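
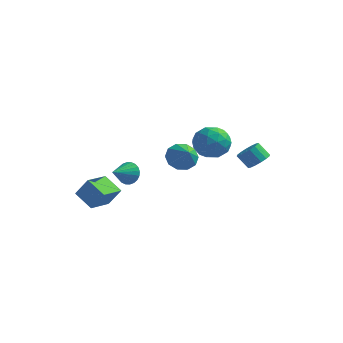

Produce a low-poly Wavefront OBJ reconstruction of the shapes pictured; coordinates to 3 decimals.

v -1.166 2.366 0.62
v -0.342 2.572 0.02
v -0.274 1.534 1.56
v -0.383 3.033 0.466
v -0.723 3.239 0.972
v -1.232 3.111 1.342
v -1.716 2.699 1.437
v -1.99 2.16 1.22
v -1.949 1.699 0.774
v -1.61 1.493 0.269
v -1.1 1.621 -0.102
v -0.616 2.033 -0.197
v -3.483 -0.058 -0.217
v -2.907 -0.432 -0.717
v -3.817 -1.422 0.417
v -2.722 -0.354 -0.453
v -2.654 -0.231 -0.153
v -2.711 -0.082 0.138
v -2.886 0.07 0.375
v -3.152 0.203 0.521
v -3.469 0.297 0.556
v -3.787 0.336 0.472
v -4.06 0.315 0.284
v -4.244 0.238 0.02
v -4.313 0.115 -0.281
v -4.255 -0.034 -0.571
v -4.08 -0.187 -0.808
v -3.814 -0.32 -0.954
v -3.498 -0.413 -0.989
v -3.179 -0.452 -0.905
v 4.143 1.801 1.701
v 4.548 1.19 2.021
v 3.822 1.148 2.86
v 3.417 1.759 2.539
v 4.719 1.53 2.186
v 3.992 1.488 3.024
v 4.735 1.942 2.221
v 4.008 1.9 3.059
v 4.592 2.317 2.116
v 3.866 2.275 2.954
v 4.329 2.553 1.9
v 3.603 2.511 2.738
v 4.017 2.588 1.631
v 3.29 2.546 2.469
v 3.738 2.412 1.38
v 3.012 2.37 2.219
v 3.568 2.072 1.216
v 2.841 2.03 2.054
v 3.552 1.66 1.181
v 2.825 1.618 2.019
v 3.694 1.285 1.286
v 2.968 1.243 2.124
v 3.957 1.049 1.502
v 3.231 1.007 2.34
v 4.27 1.014 1.771
v 3.543 0.972 2.609
v -3.761 -4.07 -1.303
v -5.004 -3.722 -0.56
v -3.522 -2.437 -1.669
v -4.766 -2.089 -0.925
v -2.994 -3.911 -0.095
v -4.238 -3.563 0.649
v -2.756 -2.278 -0.46
v -3.999 -1.93 0.283
v 1.263 2.064 2.735
v 2.403 1.601 2.696
v 0.577 0.319 3.404
v 1.717 -0.144 3.365
v 1.432 0.72 4.194
v 1.856 1.798 3.78
v 1.124 0.122 2.32
v 1.548 1.2 1.906
v 2.317 0.401 2.439
v 2.507 0.77 3.597
v 0.473 1.15 2.503
v 0.663 1.519 3.661
v 1.893 1.986 2.657
v 1.087 -0.066 3.443
v 0.919 0.442 3.93
v 1.589 0.17 3.907
v 1.572 2.101 3.294
v 2.241 1.829 3.271
v 1.671 1.311 4.151
v 0.739 0.091 2.829
v 1.408 -0.181 2.806
v 1.391 1.75 2.193
v 2.061 1.478 2.17
v 1.309 0.609 1.949
v 2.512 1.008 2.483
v 2.109 -0.017 2.876
v 1.761 0.139 2.262
v 2.01 0.773 2.019
v 2.624 1.225 3.163
v 2.221 0.2 3.557
v 2.053 0.707 4.044
v 2.303 1.341 3.801
v 2.573 0.52 3.013
v 0.759 1.72 2.543
v 0.356 0.695 2.937
v 0.677 0.579 2.299
v 0.927 1.213 2.056
v 0.871 1.937 3.224
v 0.468 0.912 3.617
v 0.97 1.147 4.081
v 1.219 1.781 3.838
v 0.407 1.4 3.087
f 2 1 4
f 2 4 3
f 4 1 5
f 4 5 3
f 5 1 6
f 5 6 3
f 6 1 7
f 6 7 3
f 7 1 8
f 7 8 3
f 8 1 9
f 8 9 3
f 9 1 10
f 9 10 3
f 10 1 11
f 10 11 3
f 11 1 12
f 11 12 3
f 12 1 2
f 12 2 3
f 14 13 16
f 14 16 15
f 16 13 17
f 16 17 15
f 17 13 18
f 17 18 15
f 18 13 19
f 18 19 15
f 19 13 20
f 19 20 15
f 20 13 21
f 20 21 15
f 21 13 22
f 21 22 15
f 22 13 23
f 22 23 15
f 23 13 24
f 23 24 15
f 24 13 25
f 24 25 15
f 25 13 26
f 25 26 15
f 26 13 27
f 26 27 15
f 27 13 28
f 27 28 15
f 28 13 29
f 28 29 15
f 29 13 30
f 29 30 15
f 30 13 14
f 30 14 15
f 32 31 35
f 32 35 33
f 33 35 36
f 33 36 34
f 35 31 37
f 35 37 36
f 36 37 38
f 36 38 34
f 37 31 39
f 37 39 38
f 38 39 40
f 38 40 34
f 39 31 41
f 39 41 40
f 40 41 42
f 40 42 34
f 41 31 43
f 41 43 42
f 42 43 44
f 42 44 34
f 43 31 45
f 43 45 44
f 44 45 46
f 44 46 34
f 45 31 47
f 45 47 46
f 46 47 48
f 46 48 34
f 47 31 49
f 47 49 48
f 48 49 50
f 48 50 34
f 49 31 51
f 49 51 50
f 50 51 52
f 50 52 34
f 51 31 53
f 51 53 52
f 52 53 54
f 52 54 34
f 53 31 55
f 53 55 54
f 54 55 56
f 54 56 34
f 55 31 32
f 55 32 56
f 56 32 33
f 56 33 34
f 58 60 57
f 61 58 57
f 57 60 59
f 59 61 57
f 58 64 60
f 62 58 61
f 62 64 58
f 60 64 59
f 63 61 59
f 59 64 63
f 63 62 61
f 64 62 63
f 65 102 81
f 102 76 105
f 81 105 70
f 102 105 81
f 65 81 77
f 81 70 82
f 77 82 66
f 81 82 77
f 65 77 86
f 77 66 87
f 86 87 72
f 77 87 86
f 65 86 98
f 86 72 101
f 98 101 75
f 86 101 98
f 65 98 102
f 98 75 106
f 102 106 76
f 98 106 102
f 66 82 93
f 82 70 96
f 93 96 74
f 82 96 93
f 70 105 83
f 105 76 104
f 83 104 69
f 105 104 83
f 76 106 103
f 106 75 99
f 103 99 67
f 106 99 103
f 75 101 100
f 101 72 88
f 100 88 71
f 101 88 100
f 72 87 92
f 87 66 89
f 92 89 73
f 87 89 92
f 68 94 80
f 94 74 95
f 80 95 69
f 94 95 80
f 68 80 78
f 80 69 79
f 78 79 67
f 80 79 78
f 68 78 85
f 78 67 84
f 85 84 71
f 78 84 85
f 68 85 90
f 85 71 91
f 90 91 73
f 85 91 90
f 68 90 94
f 90 73 97
f 94 97 74
f 90 97 94
f 69 95 83
f 95 74 96
f 83 96 70
f 95 96 83
f 67 79 103
f 79 69 104
f 103 104 76
f 79 104 103
f 71 84 100
f 84 67 99
f 100 99 75
f 84 99 100
f 73 91 92
f 91 71 88
f 92 88 72
f 91 88 92
f 74 97 93
f 97 73 89
f 93 89 66
f 97 89 93



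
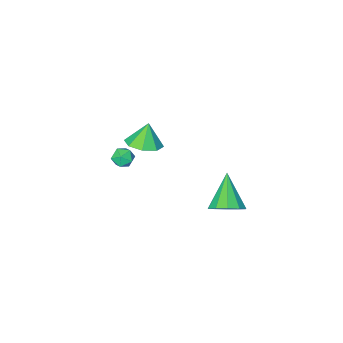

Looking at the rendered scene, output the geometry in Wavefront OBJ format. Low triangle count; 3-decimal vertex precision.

v -1.324 3.894 -2.703
v -0.556 4.037 -2.129
v -2.176 2.666 -1.257
v -0.96 4.462 -2.007
v -1.504 4.67 -2.151
v -1.979 4.581 -2.506
v -2.203 4.23 -2.936
v -2.092 3.75 -3.278
v -1.687 3.325 -3.4
v -1.144 3.117 -3.256
v -0.669 3.206 -2.901
v -0.444 3.558 -2.47
v -0.349 -2.812 -3.196
v 0.138 -2.647 -3.646
v 0.402 -3.333 -2.574
v 0.889 -3.168 -3.024
v 0.599 -2.682 -2.641
v 0.134 -2.36 -3.025
v 0.406 -3.62 -3.195
v -0.059 -3.298 -3.579
v 0.604 -3.146 -3.645
v 0.723 -2.566 -3.303
v -0.183 -3.414 -2.917
v -0.064 -2.834 -2.575
v 0.015 -1.399 -0.881
v 0.611 -0.642 -0.578
v -0.395 -1.581 0.381
v -0.097 -0.401 -0.773
v -0.739 -0.744 -1.032
v -0.94 -1.471 -1.202
v -0.581 -2.156 -1.185
v 0.127 -2.397 -0.989
v 0.77 -2.053 -0.731
v 0.97 -1.326 -0.56
f 2 1 4
f 2 4 3
f 4 1 5
f 4 5 3
f 5 1 6
f 5 6 3
f 6 1 7
f 6 7 3
f 7 1 8
f 7 8 3
f 8 1 9
f 8 9 3
f 9 1 10
f 9 10 3
f 10 1 11
f 10 11 3
f 11 1 12
f 11 12 3
f 12 1 2
f 12 2 3
f 13 24 18
f 13 18 14
f 13 14 20
f 13 20 23
f 13 23 24
f 14 18 22
f 18 24 17
f 24 23 15
f 23 20 19
f 20 14 21
f 16 22 17
f 16 17 15
f 16 15 19
f 16 19 21
f 16 21 22
f 17 22 18
f 15 17 24
f 19 15 23
f 21 19 20
f 22 21 14
f 26 25 28
f 26 28 27
f 28 25 29
f 28 29 27
f 29 25 30
f 29 30 27
f 30 25 31
f 30 31 27
f 31 25 32
f 31 32 27
f 32 25 33
f 32 33 27
f 33 25 34
f 33 34 27
f 34 25 26
f 34 26 27



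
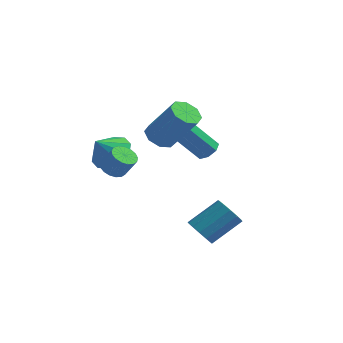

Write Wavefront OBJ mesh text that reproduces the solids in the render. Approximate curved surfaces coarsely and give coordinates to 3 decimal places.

v -1.368 -3.425 2.254
v -0.954 -3.052 2.004
v -0.377 -3.083 2.917
v -0.792 -3.455 3.166
v -1.145 -2.871 2.131
v -0.568 -2.901 3.043
v -1.386 -2.816 2.286
v -0.809 -2.847 3.198
v -1.624 -2.9 2.433
v -1.047 -2.931 3.345
v -1.803 -3.105 2.539
v -1.226 -3.136 3.452
v -1.882 -3.383 2.58
v -1.305 -3.414 3.492
v -1.844 -3.67 2.546
v -1.267 -3.701 3.459
v -1.697 -3.901 2.445
v -1.12 -3.932 3.358
v -1.475 -4.023 2.301
v -0.898 -4.054 3.213
v -1.228 -4.008 2.145
v -0.651 -4.039 3.058
v -1.014 -3.859 2.015
v -0.437 -3.89 2.927
v -0.88 -3.611 1.939
v -0.303 -3.642 2.851
v -0.859 -3.32 1.935
v -0.282 -3.35 2.848
v 1.996 -2.097 -1.532
v 2.645 -2.391 -1.798
v 3.552 -1.298 -0.793
v 2.904 -1.003 -0.528
v 2.543 -2.067 -2.059
v 3.451 -0.974 -1.054
v 2.268 -1.752 -2.153
v 3.176 -0.659 -1.148
v 1.907 -1.547 -2.05
v 2.814 -0.454 -1.045
v 1.574 -1.516 -1.782
v 2.481 -0.423 -0.778
v 1.375 -1.67 -1.435
v 2.282 -0.577 -0.431
v 1.373 -1.959 -1.119
v 2.281 -0.866 -0.115
v 1.569 -2.291 -0.934
v 2.477 -1.198 0.07
v 1.901 -2.562 -0.939
v 2.809 -1.469 0.065
v 2.263 -2.685 -1.132
v 3.17 -1.592 -0.128
v 2.54 -2.621 -1.452
v 3.448 -1.528 -0.448
v -1.068 0.455 2.398
v -0.46 0.27 1.945
v 0.835 0.199 3.709
v 0.228 0.385 4.162
v -0.522 0.86 2.014
v 0.773 0.789 3.778
v -0.904 1.213 2.308
v 0.392 1.142 4.072
v -1.381 1.122 2.655
v -0.086 1.051 4.419
v -1.675 0.641 2.851
v -0.38 0.57 4.615
v -1.613 0.051 2.782
v -0.318 -0.02 4.546
v -1.232 -0.302 2.488
v 0.064 -0.373 4.252
v -0.754 -0.211 2.141
v 0.541 -0.282 3.905
v 0.261 2.543 0.864
v 0.737 2.718 1.255
v -0.165 1.971 2.687
v -0.641 1.797 2.296
v 0.391 3.062 1.216
v -0.512 2.315 2.648
v -0.031 3.102 0.971
v -0.934 2.356 2.403
v -0.282 2.816 0.663
v -1.185 2.069 2.095
v -0.215 2.369 0.473
v -1.117 1.622 1.905
v 0.132 2.025 0.512
v -0.771 1.278 1.944
v 0.554 1.984 0.757
v -0.349 1.238 2.189
v 0.805 2.271 1.065
v -0.098 1.524 2.497
v -2.309 -1.721 2.146
v -1.541 -1.398 2.699
v -2.691 -2.439 3.094
v -2.018 -1.018 2.795
v -2.607 -0.906 2.643
v -3.082 -1.105 2.301
v -3.262 -1.539 1.9
v -3.078 -2.043 1.593
v -2.6 -2.423 1.496
v -2.012 -2.535 1.648
v -1.537 -2.336 1.99
v -1.357 -1.902 2.391
f 2 1 5
f 2 5 3
f 3 5 6
f 3 6 4
f 5 1 7
f 5 7 6
f 6 7 8
f 6 8 4
f 7 1 9
f 7 9 8
f 8 9 10
f 8 10 4
f 9 1 11
f 9 11 10
f 10 11 12
f 10 12 4
f 11 1 13
f 11 13 12
f 12 13 14
f 12 14 4
f 13 1 15
f 13 15 14
f 14 15 16
f 14 16 4
f 15 1 17
f 15 17 16
f 16 17 18
f 16 18 4
f 17 1 19
f 17 19 18
f 18 19 20
f 18 20 4
f 19 1 21
f 19 21 20
f 20 21 22
f 20 22 4
f 21 1 23
f 21 23 22
f 22 23 24
f 22 24 4
f 23 1 25
f 23 25 24
f 24 25 26
f 24 26 4
f 25 1 27
f 25 27 26
f 26 27 28
f 26 28 4
f 27 1 2
f 27 2 28
f 28 2 3
f 28 3 4
f 30 29 33
f 30 33 31
f 31 33 34
f 31 34 32
f 33 29 35
f 33 35 34
f 34 35 36
f 34 36 32
f 35 29 37
f 35 37 36
f 36 37 38
f 36 38 32
f 37 29 39
f 37 39 38
f 38 39 40
f 38 40 32
f 39 29 41
f 39 41 40
f 40 41 42
f 40 42 32
f 41 29 43
f 41 43 42
f 42 43 44
f 42 44 32
f 43 29 45
f 43 45 44
f 44 45 46
f 44 46 32
f 45 29 47
f 45 47 46
f 46 47 48
f 46 48 32
f 47 29 49
f 47 49 48
f 48 49 50
f 48 50 32
f 49 29 51
f 49 51 50
f 50 51 52
f 50 52 32
f 51 29 30
f 51 30 52
f 52 30 31
f 52 31 32
f 54 53 57
f 54 57 55
f 55 57 58
f 55 58 56
f 57 53 59
f 57 59 58
f 58 59 60
f 58 60 56
f 59 53 61
f 59 61 60
f 60 61 62
f 60 62 56
f 61 53 63
f 61 63 62
f 62 63 64
f 62 64 56
f 63 53 65
f 63 65 64
f 64 65 66
f 64 66 56
f 65 53 67
f 65 67 66
f 66 67 68
f 66 68 56
f 67 53 69
f 67 69 68
f 68 69 70
f 68 70 56
f 69 53 54
f 69 54 70
f 70 54 55
f 70 55 56
f 72 71 75
f 72 75 73
f 73 75 76
f 73 76 74
f 75 71 77
f 75 77 76
f 76 77 78
f 76 78 74
f 77 71 79
f 77 79 78
f 78 79 80
f 78 80 74
f 79 71 81
f 79 81 80
f 80 81 82
f 80 82 74
f 81 71 83
f 81 83 82
f 82 83 84
f 82 84 74
f 83 71 85
f 83 85 84
f 84 85 86
f 84 86 74
f 85 71 87
f 85 87 86
f 86 87 88
f 86 88 74
f 87 71 72
f 87 72 88
f 88 72 73
f 88 73 74
f 90 89 92
f 90 92 91
f 92 89 93
f 92 93 91
f 93 89 94
f 93 94 91
f 94 89 95
f 94 95 91
f 95 89 96
f 95 96 91
f 96 89 97
f 96 97 91
f 97 89 98
f 97 98 91
f 98 89 99
f 98 99 91
f 99 89 100
f 99 100 91
f 100 89 90
f 100 90 91



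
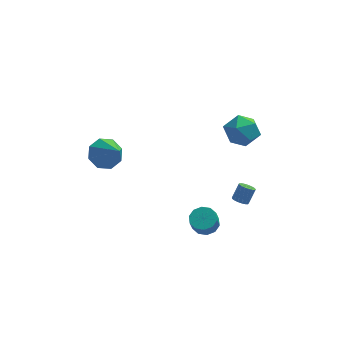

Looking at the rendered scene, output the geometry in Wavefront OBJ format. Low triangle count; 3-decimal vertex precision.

v 1.655 -3.016 -4.284
v 2.445 -3.191 -4.257
v 2.316 -3.638 -3.35
v 1.525 -3.464 -3.376
v 2.379 -2.742 -4.045
v 2.249 -3.189 -3.138
v 2.035 -2.398 -3.925
v 1.906 -2.845 -3.017
v 1.547 -2.29 -3.941
v 1.417 -2.738 -3.034
v 1.099 -2.46 -4.089
v 0.97 -2.907 -3.181
v 0.864 -2.842 -4.31
v 0.735 -3.289 -3.403
v 0.931 -3.291 -4.522
v 0.801 -3.738 -3.615
v 1.274 -3.635 -4.643
v 1.145 -4.082 -3.735
v 1.763 -3.742 -4.626
v 1.633 -4.19 -3.719
v 2.21 -3.573 -4.479
v 2.081 -4.02 -3.571
v 3.857 1.74 -0.233
v 4.611 0.994 0.279
v 2.449 1.066 0.861
v 3.203 0.32 1.373
v 3.296 1.478 1.569
v 4.165 1.894 0.893
v 2.895 0.166 0.247
v 3.764 0.582 -0.429
v 4.016 0.021 0.575
v 4.264 0.832 1.392
v 2.796 1.228 -0.252
v 3.044 2.039 0.565
v 3.553 -1.991 -3.079
v 3.79 -1.641 -3.364
v 4.164 -1.179 -2.487
v 3.927 -1.529 -2.201
v 3.57 -1.543 -3.322
v 3.945 -1.081 -2.445
v 3.347 -1.548 -3.224
v 3.721 -1.086 -2.347
v 3.17 -1.654 -3.093
v 3.545 -1.192 -2.216
v 3.082 -1.837 -2.959
v 3.456 -1.375 -2.081
v 3.101 -2.056 -2.852
v 3.475 -1.594 -1.974
v 3.223 -2.259 -2.797
v 3.598 -1.798 -1.919
v 3.421 -2.402 -2.806
v 3.796 -1.94 -1.929
v 3.65 -2.45 -2.879
v 4.024 -1.988 -2.001
v 3.856 -2.393 -2.996
v 4.23 -1.931 -2.119
v 3.992 -2.244 -3.133
v 4.367 -1.782 -2.256
v 4.028 -2.037 -3.258
v 4.403 -1.575 -2.38
v 3.955 -1.819 -3.341
v 4.33 -1.357 -2.463
v -3.934 -2.428 1.191
v -3.569 -3.026 0.408
v -3.026 -3.732 2.609
v -3.056 -2.443 0.615
v -3.057 -1.852 1.159
v -3.571 -1.598 1.722
v -4.298 -1.83 1.973
v -4.812 -2.413 1.766
v -4.811 -3.004 1.222
v -4.296 -3.258 0.66
f 2 1 5
f 2 5 3
f 3 5 6
f 3 6 4
f 5 1 7
f 5 7 6
f 6 7 8
f 6 8 4
f 7 1 9
f 7 9 8
f 8 9 10
f 8 10 4
f 9 1 11
f 9 11 10
f 10 11 12
f 10 12 4
f 11 1 13
f 11 13 12
f 12 13 14
f 12 14 4
f 13 1 15
f 13 15 14
f 14 15 16
f 14 16 4
f 15 1 17
f 15 17 16
f 16 17 18
f 16 18 4
f 17 1 19
f 17 19 18
f 18 19 20
f 18 20 4
f 19 1 21
f 19 21 20
f 20 21 22
f 20 22 4
f 21 1 2
f 21 2 22
f 22 2 3
f 22 3 4
f 23 34 28
f 23 28 24
f 23 24 30
f 23 30 33
f 23 33 34
f 24 28 32
f 28 34 27
f 34 33 25
f 33 30 29
f 30 24 31
f 26 32 27
f 26 27 25
f 26 25 29
f 26 29 31
f 26 31 32
f 27 32 28
f 25 27 34
f 29 25 33
f 31 29 30
f 32 31 24
f 36 35 39
f 36 39 37
f 37 39 40
f 37 40 38
f 39 35 41
f 39 41 40
f 40 41 42
f 40 42 38
f 41 35 43
f 41 43 42
f 42 43 44
f 42 44 38
f 43 35 45
f 43 45 44
f 44 45 46
f 44 46 38
f 45 35 47
f 45 47 46
f 46 47 48
f 46 48 38
f 47 35 49
f 47 49 48
f 48 49 50
f 48 50 38
f 49 35 51
f 49 51 50
f 50 51 52
f 50 52 38
f 51 35 53
f 51 53 52
f 52 53 54
f 52 54 38
f 53 35 55
f 53 55 54
f 54 55 56
f 54 56 38
f 55 35 57
f 55 57 56
f 56 57 58
f 56 58 38
f 57 35 59
f 57 59 58
f 58 59 60
f 58 60 38
f 59 35 61
f 59 61 60
f 60 61 62
f 60 62 38
f 61 35 36
f 61 36 62
f 62 36 37
f 62 37 38
f 64 63 66
f 64 66 65
f 66 63 67
f 66 67 65
f 67 63 68
f 67 68 65
f 68 63 69
f 68 69 65
f 69 63 70
f 69 70 65
f 70 63 71
f 70 71 65
f 71 63 72
f 71 72 65
f 72 63 64
f 72 64 65



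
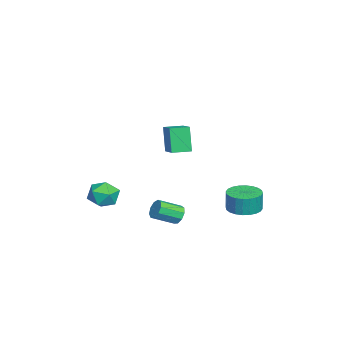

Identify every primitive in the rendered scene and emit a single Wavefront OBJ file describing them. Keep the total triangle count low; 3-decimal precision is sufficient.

v 1.861 -2.315 -0.963
v 2.77 -2.144 -0.982
v 2.09 -3.436 0.002
v 2.999 -3.265 -0.017
v 2.423 -2.66 0.38
v 2.282 -1.967 -0.216
v 2.578 -3.613 -0.764
v 2.437 -2.92 -1.36
v 3.214 -2.947 -0.858
v 3.118 -2.358 -0.151
v 1.742 -3.222 -0.829
v 1.646 -2.633 -0.122
v -1.975 3.959 -3.32
v -1.285 4.641 -3.338
v -1.256 4.643 -2.139
v -1.945 3.961 -2.12
v -1.599 4.853 -3.331
v -1.569 4.855 -2.131
v -1.969 4.929 -3.322
v -1.94 4.931 -2.122
v -2.341 4.857 -3.313
v -2.311 4.859 -2.113
v -2.657 4.649 -3.304
v -2.627 4.651 -2.105
v -2.869 4.335 -3.298
v -2.839 4.337 -2.099
v -2.945 3.964 -3.296
v -2.915 3.967 -2.096
v -2.873 3.593 -3.297
v -2.843 3.595 -2.097
v -2.664 3.277 -3.301
v -2.635 3.279 -2.102
v -2.351 3.065 -3.309
v -2.321 3.067 -2.109
v -1.98 2.989 -3.318
v -1.951 2.991 -2.118
v -1.609 3.061 -3.327
v -1.579 3.063 -2.127
v -1.293 3.269 -3.335
v -1.263 3.271 -2.136
v -1.081 3.583 -3.341
v -1.051 3.585 -2.142
v -1.005 3.953 -3.344
v -0.975 3.956 -2.144
v -1.077 4.325 -3.343
v -1.047 4.327 -2.143
v 1.259 0.88 -2.346
v 1.624 1.222 -1.996
v 2.106 0.082 -1.385
v 1.741 -0.26 -1.734
v 1.255 1.167 -1.807
v 1.738 0.028 -1.196
v 0.889 0.978 -1.871
v 1.371 -0.162 -1.259
v 0.695 0.743 -2.156
v 1.178 -0.397 -1.545
v 0.766 0.572 -2.53
v 1.248 -0.567 -1.919
v 1.066 0.545 -2.818
v 1.549 -0.594 -2.207
v 1.457 0.675 -2.885
v 1.94 -0.465 -2.274
v 1.755 0.9 -2.699
v 2.238 -0.239 -2.088
v 1.821 1.116 -2.348
v 2.303 -0.023 -1.737
v 2.894 0.413 2.988
v 2.396 0.248 4.425
v 2.51 1.358 2.964
v 2.013 1.192 4.401
v 3.987 0.868 3.419
v 3.49 0.702 4.856
v 3.604 1.812 3.395
v 3.106 1.647 4.832
f 1 12 6
f 1 6 2
f 1 2 8
f 1 8 11
f 1 11 12
f 2 6 10
f 6 12 5
f 12 11 3
f 11 8 7
f 8 2 9
f 4 10 5
f 4 5 3
f 4 3 7
f 4 7 9
f 4 9 10
f 5 10 6
f 3 5 12
f 7 3 11
f 9 7 8
f 10 9 2
f 14 13 17
f 14 17 15
f 15 17 18
f 15 18 16
f 17 13 19
f 17 19 18
f 18 19 20
f 18 20 16
f 19 13 21
f 19 21 20
f 20 21 22
f 20 22 16
f 21 13 23
f 21 23 22
f 22 23 24
f 22 24 16
f 23 13 25
f 23 25 24
f 24 25 26
f 24 26 16
f 25 13 27
f 25 27 26
f 26 27 28
f 26 28 16
f 27 13 29
f 27 29 28
f 28 29 30
f 28 30 16
f 29 13 31
f 29 31 30
f 30 31 32
f 30 32 16
f 31 13 33
f 31 33 32
f 32 33 34
f 32 34 16
f 33 13 35
f 33 35 34
f 34 35 36
f 34 36 16
f 35 13 37
f 35 37 36
f 36 37 38
f 36 38 16
f 37 13 39
f 37 39 38
f 38 39 40
f 38 40 16
f 39 13 41
f 39 41 40
f 40 41 42
f 40 42 16
f 41 13 43
f 41 43 42
f 42 43 44
f 42 44 16
f 43 13 45
f 43 45 44
f 44 45 46
f 44 46 16
f 45 13 14
f 45 14 46
f 46 14 15
f 46 15 16
f 48 47 51
f 48 51 49
f 49 51 52
f 49 52 50
f 51 47 53
f 51 53 52
f 52 53 54
f 52 54 50
f 53 47 55
f 53 55 54
f 54 55 56
f 54 56 50
f 55 47 57
f 55 57 56
f 56 57 58
f 56 58 50
f 57 47 59
f 57 59 58
f 58 59 60
f 58 60 50
f 59 47 61
f 59 61 60
f 60 61 62
f 60 62 50
f 61 47 63
f 61 63 62
f 62 63 64
f 62 64 50
f 63 47 65
f 63 65 64
f 64 65 66
f 64 66 50
f 65 47 48
f 65 48 66
f 66 48 49
f 66 49 50
f 68 70 67
f 71 68 67
f 67 70 69
f 69 71 67
f 68 74 70
f 72 68 71
f 72 74 68
f 70 74 69
f 73 71 69
f 69 74 73
f 73 72 71
f 74 72 73



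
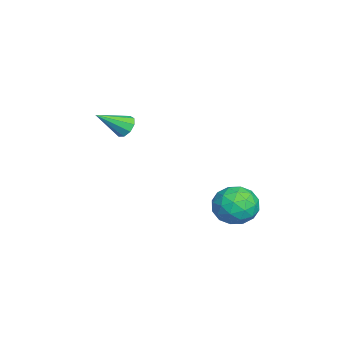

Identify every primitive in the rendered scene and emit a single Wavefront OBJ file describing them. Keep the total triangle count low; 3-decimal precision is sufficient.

v 0.846 3.999 -1.413
v 1.587 3.239 -1.573
v -0.307 2.781 -0.967
v 0.434 2.021 -1.127
v 0.532 2.702 -0.304
v 1.245 3.455 -0.579
v 0.035 2.565 -1.961
v 0.748 3.318 -2.236
v 1.086 2.353 -1.911
v 1.393 2.438 -0.887
v -0.113 3.582 -1.653
v 0.194 3.667 -0.629
v 1.318 3.726 -1.532
v -0.038 2.294 -1.008
v 0.02 2.694 -0.524
v 0.455 2.248 -0.618
v 1.117 3.852 -0.948
v 1.552 3.406 -1.042
v 0.932 3.09 -0.296
v -0.272 2.614 -1.498
v 0.163 2.168 -1.592
v 0.825 3.772 -1.922
v 1.26 3.326 -2.016
v 0.348 2.93 -2.244
v 1.458 2.759 -1.825
v 0.781 2.043 -1.562
v 0.547 2.363 -2.053
v 0.965 2.805 -2.215
v 1.639 2.808 -1.223
v 0.961 2.093 -0.96
v 1.019 2.493 -0.477
v 1.438 2.935 -0.639
v 1.344 2.288 -1.421
v 0.319 3.927 -1.58
v -0.359 3.212 -1.317
v -0.158 3.085 -1.901
v 0.261 3.527 -2.063
v 0.499 3.977 -0.978
v -0.178 3.261 -0.715
v 0.315 3.215 -0.325
v 0.733 3.657 -0.487
v -0.064 3.732 -1.119
v -3.398 -1.866 1.237
v -3.168 -2.156 0.726
v -2.822 -3.114 2.203
v -2.871 -1.89 0.892
v -2.821 -1.614 1.219
v -3.041 -1.456 1.554
v -3.428 -1.489 1.741
v -3.801 -1.7 1.692
v -3.985 -1.988 1.43
v -3.895 -2.219 1.078
v -3.572 -2.285 0.8
f 1 38 17
f 38 12 41
f 17 41 6
f 38 41 17
f 1 17 13
f 17 6 18
f 13 18 2
f 17 18 13
f 1 13 22
f 13 2 23
f 22 23 8
f 13 23 22
f 1 22 34
f 22 8 37
f 34 37 11
f 22 37 34
f 1 34 38
f 34 11 42
f 38 42 12
f 34 42 38
f 2 18 29
f 18 6 32
f 29 32 10
f 18 32 29
f 6 41 19
f 41 12 40
f 19 40 5
f 41 40 19
f 12 42 39
f 42 11 35
f 39 35 3
f 42 35 39
f 11 37 36
f 37 8 24
f 36 24 7
f 37 24 36
f 8 23 28
f 23 2 25
f 28 25 9
f 23 25 28
f 4 30 16
f 30 10 31
f 16 31 5
f 30 31 16
f 4 16 14
f 16 5 15
f 14 15 3
f 16 15 14
f 4 14 21
f 14 3 20
f 21 20 7
f 14 20 21
f 4 21 26
f 21 7 27
f 26 27 9
f 21 27 26
f 4 26 30
f 26 9 33
f 30 33 10
f 26 33 30
f 5 31 19
f 31 10 32
f 19 32 6
f 31 32 19
f 3 15 39
f 15 5 40
f 39 40 12
f 15 40 39
f 7 20 36
f 20 3 35
f 36 35 11
f 20 35 36
f 9 27 28
f 27 7 24
f 28 24 8
f 27 24 28
f 10 33 29
f 33 9 25
f 29 25 2
f 33 25 29
f 44 43 46
f 44 46 45
f 46 43 47
f 46 47 45
f 47 43 48
f 47 48 45
f 48 43 49
f 48 49 45
f 49 43 50
f 49 50 45
f 50 43 51
f 50 51 45
f 51 43 52
f 51 52 45
f 52 43 53
f 52 53 45
f 53 43 44
f 53 44 45



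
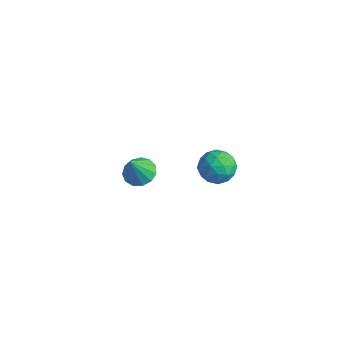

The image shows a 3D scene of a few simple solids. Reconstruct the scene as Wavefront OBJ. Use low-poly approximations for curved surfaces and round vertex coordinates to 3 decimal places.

v 3.528 0.249 3.356
v 4.367 -0.463 3.174
v 2.353 -1.117 3.286
v 3.192 -1.829 3.104
v 3.086 -1.334 4.097
v 3.813 -0.49 4.14
v 2.907 -1.09 2.32
v 3.634 -0.246 2.363
v 3.983 -1.29 2.533
v 4.093 -1.441 3.632
v 2.627 -0.139 2.828
v 2.737 -0.29 3.927
v 4.051 0.013 3.271
v 2.669 -1.593 3.189
v 2.607 -1.302 3.773
v 3.1 -1.721 3.666
v 3.725 -0.003 3.839
v 4.218 -0.421 3.732
v 3.465 -0.933 4.275
v 2.502 -1.159 2.728
v 2.995 -1.577 2.621
v 3.62 0.141 2.794
v 4.113 -0.278 2.687
v 3.255 -0.647 2.185
v 4.318 -0.892 2.787
v 3.627 -1.695 2.747
v 3.46 -1.261 2.285
v 3.887 -0.764 2.311
v 4.383 -0.98 3.433
v 3.692 -1.783 3.393
v 3.63 -1.493 3.976
v 4.057 -0.996 4.001
v 4.157 -1.467 3.057
v 3.028 0.203 3.067
v 2.337 -0.6 3.027
v 2.663 -0.584 2.459
v 3.09 -0.087 2.484
v 3.093 0.115 3.713
v 2.402 -0.688 3.673
v 2.833 -0.816 4.149
v 3.26 -0.319 4.175
v 2.563 -0.113 3.403
v -3.769 -0.061 -3.276
v -2.938 -0.547 -3.614
v -3.571 -0.939 -1.524
v -2.755 -0.052 -3.387
v -2.894 0.44 -3.124
v -3.311 0.773 -2.911
v -3.873 0.841 -2.813
v -4.403 0.623 -2.862
v -4.731 0.187 -3.043
v -4.754 -0.328 -3.298
v -4.464 -0.758 -3.546
v -3.954 -0.967 -3.708
v -3.385 -0.888 -3.734
f 1 38 17
f 38 12 41
f 17 41 6
f 38 41 17
f 1 17 13
f 17 6 18
f 13 18 2
f 17 18 13
f 1 13 22
f 13 2 23
f 22 23 8
f 13 23 22
f 1 22 34
f 22 8 37
f 34 37 11
f 22 37 34
f 1 34 38
f 34 11 42
f 38 42 12
f 34 42 38
f 2 18 29
f 18 6 32
f 29 32 10
f 18 32 29
f 6 41 19
f 41 12 40
f 19 40 5
f 41 40 19
f 12 42 39
f 42 11 35
f 39 35 3
f 42 35 39
f 11 37 36
f 37 8 24
f 36 24 7
f 37 24 36
f 8 23 28
f 23 2 25
f 28 25 9
f 23 25 28
f 4 30 16
f 30 10 31
f 16 31 5
f 30 31 16
f 4 16 14
f 16 5 15
f 14 15 3
f 16 15 14
f 4 14 21
f 14 3 20
f 21 20 7
f 14 20 21
f 4 21 26
f 21 7 27
f 26 27 9
f 21 27 26
f 4 26 30
f 26 9 33
f 30 33 10
f 26 33 30
f 5 31 19
f 31 10 32
f 19 32 6
f 31 32 19
f 3 15 39
f 15 5 40
f 39 40 12
f 15 40 39
f 7 20 36
f 20 3 35
f 36 35 11
f 20 35 36
f 9 27 28
f 27 7 24
f 28 24 8
f 27 24 28
f 10 33 29
f 33 9 25
f 29 25 2
f 33 25 29
f 44 43 46
f 44 46 45
f 46 43 47
f 46 47 45
f 47 43 48
f 47 48 45
f 48 43 49
f 48 49 45
f 49 43 50
f 49 50 45
f 50 43 51
f 50 51 45
f 51 43 52
f 51 52 45
f 52 43 53
f 52 53 45
f 53 43 54
f 53 54 45
f 54 43 55
f 54 55 45
f 55 43 44
f 55 44 45



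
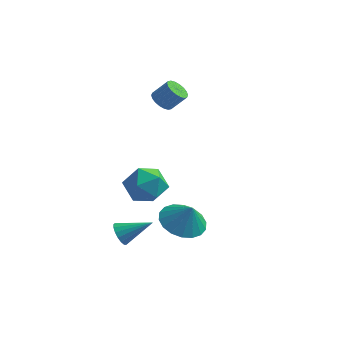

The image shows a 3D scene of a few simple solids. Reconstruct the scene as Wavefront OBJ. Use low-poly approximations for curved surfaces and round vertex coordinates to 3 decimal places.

v -0.479 -1.637 -1.049
v 0.189 -0.934 -0.812
v 0.171 -2.626 0.052
v 0.839 -1.923 0.289
v -0.124 -1.795 0.52
v -0.526 -1.183 -0.16
v 0.886 -2.377 -0.6
v 0.484 -1.765 -1.28
v 1.033 -1.391 -0.534
v 0.408 -1.031 0.158
v -0.048 -2.529 -0.918
v -0.673 -2.169 -0.226
v -0.99 2.739 1.837
v -0.687 2.267 1.691
v -0.046 2.449 2.437
v -0.35 2.921 2.583
v -0.575 2.452 1.551
v 0.065 2.635 2.296
v -0.546 2.695 1.466
v 0.094 2.877 2.212
v -0.605 2.946 1.456
v 0.035 3.128 2.202
v -0.741 3.156 1.521
v -0.1 3.338 2.267
v -0.925 3.283 1.648
v -0.284 3.466 2.394
v -1.123 3.303 1.813
v -0.482 3.485 2.559
v -1.294 3.211 1.983
v -0.653 3.393 2.729
v -1.405 3.025 2.124
v -0.765 3.208 2.869
v -1.434 2.783 2.208
v -0.794 2.965 2.954
v -1.375 2.532 2.218
v -0.735 2.714 2.964
v -1.24 2.322 2.153
v -0.599 2.504 2.899
v -1.056 2.194 2.026
v -0.415 2.377 2.772
v -0.858 2.175 1.861
v -0.217 2.357 2.607
v -0.807 -2.136 -3.348
v -0.475 -2.512 -3.658
v 0.407 -1.624 -2.672
v -0.483 -2.28 -3.819
v -0.565 -2.016 -3.873
v -0.702 -1.778 -3.806
v -0.864 -1.623 -3.634
v -1.012 -1.585 -3.396
v -1.113 -1.673 -3.148
v -1.144 -1.867 -2.945
v -1.098 -2.123 -2.835
v -0.985 -2.382 -2.842
v -0.831 -2.584 -2.965
v -0.672 -2.684 -3.176
v -0.543 -2.658 -3.426
v 1.772 -1.799 -2.121
v 2.688 -1.596 -2.522
v 2.248 -1.961 -1.119
v 2.544 -1.187 -2.388
v 2.247 -0.9 -2.2
v 1.856 -0.79 -1.997
v 1.449 -0.88 -1.818
v 1.105 -1.153 -1.699
v 0.894 -1.553 -1.664
v 0.857 -2.002 -1.719
v 1.001 -2.411 -1.853
v 1.298 -2.699 -2.041
v 1.689 -2.808 -2.244
v 2.096 -2.718 -2.423
v 2.439 -2.446 -2.542
v 2.65 -2.045 -2.577
f 1 12 6
f 1 6 2
f 1 2 8
f 1 8 11
f 1 11 12
f 2 6 10
f 6 12 5
f 12 11 3
f 11 8 7
f 8 2 9
f 4 10 5
f 4 5 3
f 4 3 7
f 4 7 9
f 4 9 10
f 5 10 6
f 3 5 12
f 7 3 11
f 9 7 8
f 10 9 2
f 14 13 17
f 14 17 15
f 15 17 18
f 15 18 16
f 17 13 19
f 17 19 18
f 18 19 20
f 18 20 16
f 19 13 21
f 19 21 20
f 20 21 22
f 20 22 16
f 21 13 23
f 21 23 22
f 22 23 24
f 22 24 16
f 23 13 25
f 23 25 24
f 24 25 26
f 24 26 16
f 25 13 27
f 25 27 26
f 26 27 28
f 26 28 16
f 27 13 29
f 27 29 28
f 28 29 30
f 28 30 16
f 29 13 31
f 29 31 30
f 30 31 32
f 30 32 16
f 31 13 33
f 31 33 32
f 32 33 34
f 32 34 16
f 33 13 35
f 33 35 34
f 34 35 36
f 34 36 16
f 35 13 37
f 35 37 36
f 36 37 38
f 36 38 16
f 37 13 39
f 37 39 38
f 38 39 40
f 38 40 16
f 39 13 41
f 39 41 40
f 40 41 42
f 40 42 16
f 41 13 14
f 41 14 42
f 42 14 15
f 42 15 16
f 44 43 46
f 44 46 45
f 46 43 47
f 46 47 45
f 47 43 48
f 47 48 45
f 48 43 49
f 48 49 45
f 49 43 50
f 49 50 45
f 50 43 51
f 50 51 45
f 51 43 52
f 51 52 45
f 52 43 53
f 52 53 45
f 53 43 54
f 53 54 45
f 54 43 55
f 54 55 45
f 55 43 56
f 55 56 45
f 56 43 57
f 56 57 45
f 57 43 44
f 57 44 45
f 59 58 61
f 59 61 60
f 61 58 62
f 61 62 60
f 62 58 63
f 62 63 60
f 63 58 64
f 63 64 60
f 64 58 65
f 64 65 60
f 65 58 66
f 65 66 60
f 66 58 67
f 66 67 60
f 67 58 68
f 67 68 60
f 68 58 69
f 68 69 60
f 69 58 70
f 69 70 60
f 70 58 71
f 70 71 60
f 71 58 72
f 71 72 60
f 72 58 73
f 72 73 60
f 73 58 59
f 73 59 60



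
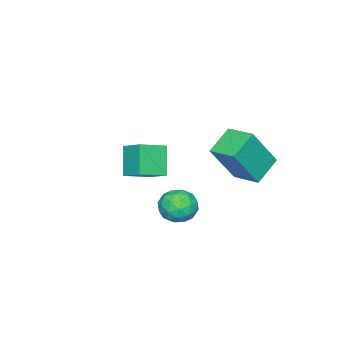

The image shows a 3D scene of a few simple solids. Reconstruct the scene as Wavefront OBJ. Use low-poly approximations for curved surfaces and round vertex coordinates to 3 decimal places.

v -3.091 3.667 -2.628
v -2.157 3.176 -0.941
v -2.851 4.805 -2.43
v -1.917 4.315 -0.743
v -1.983 3.545 -3.277
v -1.049 3.055 -1.59
v -1.743 4.684 -3.079
v -0.809 4.193 -1.392
v 0.212 3.124 -3.14
v 0.983 3.151 -3.037
v 0.377 2.469 -4.203
v 1.148 2.496 -4.1
v 0.706 2.07 -3.621
v 0.604 2.475 -2.965
v 0.756 3.145 -4.275
v 0.654 3.55 -3.619
v 1.319 3.164 -3.739
v 1.288 2.5 -3.334
v 0.072 3.12 -3.906
v 0.041 2.456 -3.501
v 0.583 3.195 -2.995
v 0.777 2.425 -4.245
v 0.517 2.175 -3.963
v 0.97 2.191 -3.903
v 0.36 2.798 -2.953
v 0.813 2.813 -2.892
v 0.651 2.178 -3.236
v 0.547 2.807 -4.348
v 1 2.822 -4.287
v 0.39 3.429 -3.337
v 0.843 3.445 -3.277
v 0.709 3.442 -4.004
v 1.234 3.218 -3.347
v 1.331 2.834 -3.972
v 1.1 3.215 -4.075
v 1.04 3.453 -3.689
v 1.215 2.828 -3.109
v 1.312 2.443 -3.734
v 1.053 2.193 -3.453
v 0.993 2.431 -3.067
v 1.413 2.836 -3.522
v 0.048 3.177 -3.506
v 0.145 2.792 -4.131
v 0.367 3.189 -4.173
v 0.307 3.427 -3.787
v 0.029 2.786 -3.268
v 0.126 2.402 -3.893
v 0.32 2.167 -3.551
v 0.26 2.405 -3.165
v -0.053 2.784 -3.718
v -1.956 -1.252 -3.175
v -1.69 -0.352 -2.659
v -2.985 -0.704 -3.599
v -2.719 0.195 -3.084
v -1.261 -0.815 -4.296
v -0.995 0.084 -3.781
v -2.29 -0.268 -4.721
v -2.024 0.632 -4.205
f 2 4 1
f 5 2 1
f 1 4 3
f 3 5 1
f 2 8 4
f 6 2 5
f 6 8 2
f 4 8 3
f 7 5 3
f 3 8 7
f 7 6 5
f 8 6 7
f 9 46 25
f 46 20 49
f 25 49 14
f 46 49 25
f 9 25 21
f 25 14 26
f 21 26 10
f 25 26 21
f 9 21 30
f 21 10 31
f 30 31 16
f 21 31 30
f 9 30 42
f 30 16 45
f 42 45 19
f 30 45 42
f 9 42 46
f 42 19 50
f 46 50 20
f 42 50 46
f 10 26 37
f 26 14 40
f 37 40 18
f 26 40 37
f 14 49 27
f 49 20 48
f 27 48 13
f 49 48 27
f 20 50 47
f 50 19 43
f 47 43 11
f 50 43 47
f 19 45 44
f 45 16 32
f 44 32 15
f 45 32 44
f 16 31 36
f 31 10 33
f 36 33 17
f 31 33 36
f 12 38 24
f 38 18 39
f 24 39 13
f 38 39 24
f 12 24 22
f 24 13 23
f 22 23 11
f 24 23 22
f 12 22 29
f 22 11 28
f 29 28 15
f 22 28 29
f 12 29 34
f 29 15 35
f 34 35 17
f 29 35 34
f 12 34 38
f 34 17 41
f 38 41 18
f 34 41 38
f 13 39 27
f 39 18 40
f 27 40 14
f 39 40 27
f 11 23 47
f 23 13 48
f 47 48 20
f 23 48 47
f 15 28 44
f 28 11 43
f 44 43 19
f 28 43 44
f 17 35 36
f 35 15 32
f 36 32 16
f 35 32 36
f 18 41 37
f 41 17 33
f 37 33 10
f 41 33 37
f 52 54 51
f 55 52 51
f 51 54 53
f 53 55 51
f 52 58 54
f 56 52 55
f 56 58 52
f 54 58 53
f 57 55 53
f 53 58 57
f 57 56 55
f 58 56 57



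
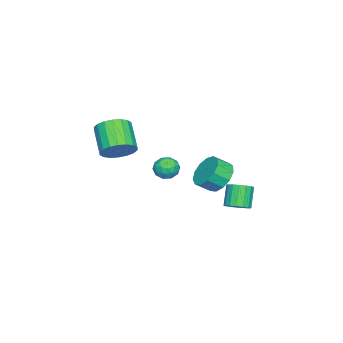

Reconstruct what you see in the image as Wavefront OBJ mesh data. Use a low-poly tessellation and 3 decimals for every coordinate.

v 3.014 -1.773 2.485
v 3.762 -1.894 3.138
v 2.634 -2.769 4.267
v 1.886 -2.647 3.615
v 3.584 -1.505 3.262
v 2.457 -2.38 4.391
v 3.294 -1.169 3.232
v 2.166 -2.044 4.362
v 2.948 -0.953 3.054
v 1.82 -1.828 4.184
v 2.615 -0.899 2.764
v 1.487 -1.774 3.893
v 2.361 -1.018 2.418
v 1.234 -1.893 3.548
v 2.237 -1.286 2.086
v 1.109 -2.161 3.215
v 2.266 -1.651 1.833
v 1.138 -2.526 2.962
v 2.443 -2.04 1.709
v 1.316 -2.915 2.838
v 2.734 -2.376 1.738
v 1.606 -3.251 2.868
v 3.08 -2.592 1.916
v 1.952 -3.467 3.046
v 3.413 -2.646 2.207
v 2.285 -3.521 3.336
v 3.666 -2.527 2.552
v 2.539 -3.402 3.682
v 3.791 -2.259 2.885
v 2.663 -3.134 4.014
v -3.376 2.245 -4.053
v -2.866 1.746 -3.789
v -3.654 1.577 -2.584
v -4.164 2.075 -2.847
v -2.746 2.067 -3.666
v -3.535 1.898 -2.461
v -2.771 2.428 -3.631
v -3.559 2.259 -2.426
v -2.934 2.747 -3.693
v -3.722 2.578 -2.488
v -3.198 2.951 -3.837
v -3.986 2.782 -2.632
v -3.503 2.994 -4.031
v -4.292 2.824 -2.825
v -3.779 2.864 -4.229
v -4.567 2.695 -3.024
v -3.963 2.593 -4.387
v -4.751 2.423 -3.182
v -4.012 2.242 -4.469
v -4.8 2.072 -3.264
v -3.915 1.891 -4.455
v -4.703 1.722 -3.25
v -3.695 1.622 -4.349
v -4.483 1.452 -3.144
v -3.402 1.495 -4.175
v -4.19 1.326 -2.97
v -3.103 1.54 -3.973
v -3.891 1.371 -2.768
v 1.627 0.763 0.54
v 2.034 0.124 0.542
v 0.766 0.216 1.218
v 1.173 -0.423 1.22
v 1.419 0.185 1.6
v 1.951 0.523 1.18
v 0.849 -0.183 0.58
v 1.381 0.155 0.16
v 1.553 -0.46 0.567
v 1.906 -0.233 1.197
v 0.894 0.573 0.563
v 1.247 0.8 1.193
v 1.906 0.491 0.481
v 0.894 -0.151 1.279
v 1.039 0.206 1.502
v 1.278 -0.17 1.503
v 1.857 0.726 0.856
v 2.097 0.35 0.858
v 1.735 0.386 1.479
v 0.703 -0.01 0.902
v 0.943 -0.386 0.904
v 1.522 0.51 0.257
v 1.761 0.134 0.258
v 1.065 -0.046 0.281
v 1.863 -0.227 0.497
v 1.357 -0.549 0.896
v 1.166 -0.408 0.519
v 1.479 -0.209 0.273
v 2.07 -0.094 0.868
v 1.564 -0.415 1.266
v 1.708 -0.058 1.489
v 2.021 0.141 1.243
v 1.787 -0.437 0.882
v 1.236 0.755 0.494
v 0.73 0.434 0.892
v 0.779 0.199 0.517
v 1.092 0.398 0.271
v 1.443 0.889 0.864
v 0.937 0.567 1.263
v 1.321 0.549 1.487
v 1.634 0.748 1.241
v 1.013 0.777 0.878
v -0.394 2.484 -0.197
v 0.145 2.131 -1.026
v 0.653 1.463 -0.412
v 0.114 1.816 0.417
v 0.46 2.578 -0.801
v 0.968 1.91 -0.186
v 0.504 2.995 -0.384
v 1.012 2.327 0.231
v 0.263 3.25 0.093
v 0.771 2.582 0.707
v -0.187 3.262 0.477
v 0.321 2.594 1.092
v -0.702 3.027 0.647
v -0.195 2.359 1.262
v -1.12 2.619 0.549
v -0.612 1.951 1.164
v -1.307 2.169 0.214
v -0.799 1.501 0.829
v -1.204 1.818 -0.251
v -0.696 1.15 0.363
v -0.844 1.679 -0.7
v -0.336 1.011 -0.085
v -0.341 1.796 -0.989
v 0.167 1.128 -0.374
f 2 1 5
f 2 5 3
f 3 5 6
f 3 6 4
f 5 1 7
f 5 7 6
f 6 7 8
f 6 8 4
f 7 1 9
f 7 9 8
f 8 9 10
f 8 10 4
f 9 1 11
f 9 11 10
f 10 11 12
f 10 12 4
f 11 1 13
f 11 13 12
f 12 13 14
f 12 14 4
f 13 1 15
f 13 15 14
f 14 15 16
f 14 16 4
f 15 1 17
f 15 17 16
f 16 17 18
f 16 18 4
f 17 1 19
f 17 19 18
f 18 19 20
f 18 20 4
f 19 1 21
f 19 21 20
f 20 21 22
f 20 22 4
f 21 1 23
f 21 23 22
f 22 23 24
f 22 24 4
f 23 1 25
f 23 25 24
f 24 25 26
f 24 26 4
f 25 1 27
f 25 27 26
f 26 27 28
f 26 28 4
f 27 1 29
f 27 29 28
f 28 29 30
f 28 30 4
f 29 1 2
f 29 2 30
f 30 2 3
f 30 3 4
f 32 31 35
f 32 35 33
f 33 35 36
f 33 36 34
f 35 31 37
f 35 37 36
f 36 37 38
f 36 38 34
f 37 31 39
f 37 39 38
f 38 39 40
f 38 40 34
f 39 31 41
f 39 41 40
f 40 41 42
f 40 42 34
f 41 31 43
f 41 43 42
f 42 43 44
f 42 44 34
f 43 31 45
f 43 45 44
f 44 45 46
f 44 46 34
f 45 31 47
f 45 47 46
f 46 47 48
f 46 48 34
f 47 31 49
f 47 49 48
f 48 49 50
f 48 50 34
f 49 31 51
f 49 51 50
f 50 51 52
f 50 52 34
f 51 31 53
f 51 53 52
f 52 53 54
f 52 54 34
f 53 31 55
f 53 55 54
f 54 55 56
f 54 56 34
f 55 31 57
f 55 57 56
f 56 57 58
f 56 58 34
f 57 31 32
f 57 32 58
f 58 32 33
f 58 33 34
f 59 96 75
f 96 70 99
f 75 99 64
f 96 99 75
f 59 75 71
f 75 64 76
f 71 76 60
f 75 76 71
f 59 71 80
f 71 60 81
f 80 81 66
f 71 81 80
f 59 80 92
f 80 66 95
f 92 95 69
f 80 95 92
f 59 92 96
f 92 69 100
f 96 100 70
f 92 100 96
f 60 76 87
f 76 64 90
f 87 90 68
f 76 90 87
f 64 99 77
f 99 70 98
f 77 98 63
f 99 98 77
f 70 100 97
f 100 69 93
f 97 93 61
f 100 93 97
f 69 95 94
f 95 66 82
f 94 82 65
f 95 82 94
f 66 81 86
f 81 60 83
f 86 83 67
f 81 83 86
f 62 88 74
f 88 68 89
f 74 89 63
f 88 89 74
f 62 74 72
f 74 63 73
f 72 73 61
f 74 73 72
f 62 72 79
f 72 61 78
f 79 78 65
f 72 78 79
f 62 79 84
f 79 65 85
f 84 85 67
f 79 85 84
f 62 84 88
f 84 67 91
f 88 91 68
f 84 91 88
f 63 89 77
f 89 68 90
f 77 90 64
f 89 90 77
f 61 73 97
f 73 63 98
f 97 98 70
f 73 98 97
f 65 78 94
f 78 61 93
f 94 93 69
f 78 93 94
f 67 85 86
f 85 65 82
f 86 82 66
f 85 82 86
f 68 91 87
f 91 67 83
f 87 83 60
f 91 83 87
f 102 101 105
f 102 105 103
f 103 105 106
f 103 106 104
f 105 101 107
f 105 107 106
f 106 107 108
f 106 108 104
f 107 101 109
f 107 109 108
f 108 109 110
f 108 110 104
f 109 101 111
f 109 111 110
f 110 111 112
f 110 112 104
f 111 101 113
f 111 113 112
f 112 113 114
f 112 114 104
f 113 101 115
f 113 115 114
f 114 115 116
f 114 116 104
f 115 101 117
f 115 117 116
f 116 117 118
f 116 118 104
f 117 101 119
f 117 119 118
f 118 119 120
f 118 120 104
f 119 101 121
f 119 121 120
f 120 121 122
f 120 122 104
f 121 101 123
f 121 123 122
f 122 123 124
f 122 124 104
f 123 101 102
f 123 102 124
f 124 102 103
f 124 103 104



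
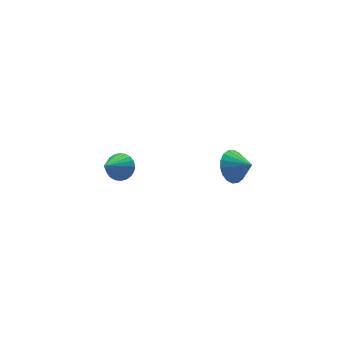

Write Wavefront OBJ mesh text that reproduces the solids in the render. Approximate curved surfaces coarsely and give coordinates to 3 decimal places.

v 3.406 -1.788 -0.602
v 3.883 -1.071 0.033
v 3.974 -2.752 0.062
v 3.472 -1.156 0.259
v 3.049 -1.367 0.315
v 2.697 -1.662 0.189
v 2.485 -1.981 -0.094
v 2.455 -2.262 -0.477
v 2.614 -2.45 -0.885
v 2.93 -2.506 -1.237
v 3.34 -2.42 -1.463
v 3.764 -2.209 -1.518
v 4.116 -1.915 -1.392
v 4.328 -1.596 -1.11
v 4.357 -1.314 -0.727
v 4.198 -1.127 -0.319
v -3.103 -1.315 2.022
v -2.521 -1.347 2.627
v -4.357 -1.945 3.198
v -2.637 -1.043 2.665
v -2.824 -0.78 2.606
v -3.054 -0.599 2.458
v -3.291 -0.527 2.244
v -3.499 -0.575 1.996
v -3.648 -0.736 1.752
v -3.713 -0.985 1.549
v -3.686 -1.284 1.418
v -3.57 -1.588 1.379
v -3.383 -1.851 1.438
v -3.153 -2.032 1.586
v -2.916 -2.104 1.8
v -2.707 -2.056 2.049
v -2.559 -1.895 2.293
v -2.493 -1.646 2.496
f 2 1 4
f 2 4 3
f 4 1 5
f 4 5 3
f 5 1 6
f 5 6 3
f 6 1 7
f 6 7 3
f 7 1 8
f 7 8 3
f 8 1 9
f 8 9 3
f 9 1 10
f 9 10 3
f 10 1 11
f 10 11 3
f 11 1 12
f 11 12 3
f 12 1 13
f 12 13 3
f 13 1 14
f 13 14 3
f 14 1 15
f 14 15 3
f 15 1 16
f 15 16 3
f 16 1 2
f 16 2 3
f 18 17 20
f 18 20 19
f 20 17 21
f 20 21 19
f 21 17 22
f 21 22 19
f 22 17 23
f 22 23 19
f 23 17 24
f 23 24 19
f 24 17 25
f 24 25 19
f 25 17 26
f 25 26 19
f 26 17 27
f 26 27 19
f 27 17 28
f 27 28 19
f 28 17 29
f 28 29 19
f 29 17 30
f 29 30 19
f 30 17 31
f 30 31 19
f 31 17 32
f 31 32 19
f 32 17 33
f 32 33 19
f 33 17 34
f 33 34 19
f 34 17 18
f 34 18 19



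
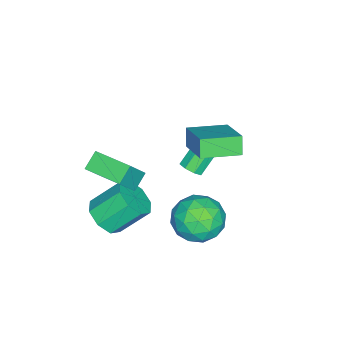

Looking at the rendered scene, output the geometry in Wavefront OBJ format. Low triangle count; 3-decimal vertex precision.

v 2.208 -1.628 -1.424
v 1.437 -1.479 -0.853
v 2.632 0.16 -1.317
v 1.861 0.309 -0.747
v 3.079 -1.909 -0.173
v 2.308 -1.76 0.397
v 3.503 -0.121 -0.067
v 2.732 0.028 0.504
v -2.061 0.748 -4.162
v -1.633 0.649 -3.753
v -2.831 1.193 -2.369
v -3.259 1.292 -2.778
v -1.625 1.079 -3.915
v -2.823 1.622 -2.531
v -1.873 1.315 -4.222
v -3.071 1.858 -2.837
v -2.23 1.219 -4.494
v -3.428 1.763 -3.109
v -2.489 0.847 -4.571
v -3.687 1.391 -3.187
v -2.497 0.418 -4.409
v -3.695 0.961 -3.025
v -2.249 0.182 -4.103
v -3.447 0.725 -2.718
v -1.892 0.277 -3.831
v -3.09 0.821 -2.446
v -0.595 1.129 -0.894
v -1.033 0.935 -0.051
v -1.7 2.594 -1.131
v -2.138 2.4 -0.287
v 0.798 2.34 0.107
v 0.36 2.146 0.951
v -0.307 3.805 -0.129
v -0.745 3.611 0.714
v 2.284 -1.434 -4.275
v 3.068 -0.817 -4.433
v 2.42 0.331 -3.163
v 1.636 -0.286 -3.005
v 2.465 -0.652 -4.889
v 1.817 0.495 -3.619
v 1.757 -0.946 -4.985
v 1.109 0.202 -3.715
v 1.357 -1.525 -4.665
v 0.709 -0.378 -3.396
v 1.5 -2.051 -4.117
v 0.852 -0.903 -2.847
v 2.103 -2.215 -3.661
v 1.455 -1.068 -2.391
v 2.811 -1.922 -3.565
v 2.163 -0.774 -2.295
v 3.211 -1.342 -3.884
v 2.563 -0.195 -2.615
v 2.48 3.636 -1.953
v 3.097 2.571 -2.109
v 1.123 3.049 -3.311
v 1.74 1.984 -3.467
v 1.145 2.206 -2.401
v 1.984 2.569 -1.562
v 2.236 3.051 -3.858
v 3.075 3.414 -3.019
v 2.946 2.209 -3.286
v 2.272 1.687 -2.386
v 1.948 3.933 -3.034
v 1.274 3.411 -2.134
v 2.908 3.155 -1.912
v 1.312 2.465 -3.508
v 0.962 2.595 -2.881
v 1.325 1.969 -2.973
v 2.253 3.154 -1.59
v 2.616 2.528 -1.682
v 1.468 2.313 -1.853
v 1.604 3.092 -3.738
v 1.967 2.466 -3.83
v 2.895 3.651 -2.447
v 3.258 3.025 -2.539
v 2.752 3.307 -3.567
v 3.182 2.316 -2.696
v 2.384 1.971 -3.494
v 2.676 2.599 -3.724
v 3.169 2.812 -3.231
v 2.785 2.009 -2.166
v 1.987 1.664 -2.964
v 1.638 1.795 -2.338
v 2.131 2.008 -1.845
v 2.697 1.797 -2.858
v 2.233 3.956 -2.456
v 1.435 3.611 -3.254
v 2.089 3.612 -3.575
v 2.582 3.825 -3.082
v 1.836 3.649 -1.926
v 1.038 3.304 -2.724
v 1.051 2.808 -2.189
v 1.544 3.021 -1.696
v 1.523 3.823 -2.562
f 2 4 1
f 5 2 1
f 1 4 3
f 3 5 1
f 2 8 4
f 6 2 5
f 6 8 2
f 4 8 3
f 7 5 3
f 3 8 7
f 7 6 5
f 8 6 7
f 10 9 13
f 10 13 11
f 11 13 14
f 11 14 12
f 13 9 15
f 13 15 14
f 14 15 16
f 14 16 12
f 15 9 17
f 15 17 16
f 16 17 18
f 16 18 12
f 17 9 19
f 17 19 18
f 18 19 20
f 18 20 12
f 19 9 21
f 19 21 20
f 20 21 22
f 20 22 12
f 21 9 23
f 21 23 22
f 22 23 24
f 22 24 12
f 23 9 25
f 23 25 24
f 24 25 26
f 24 26 12
f 25 9 10
f 25 10 26
f 26 10 11
f 26 11 12
f 28 30 27
f 31 28 27
f 27 30 29
f 29 31 27
f 28 34 30
f 32 28 31
f 32 34 28
f 30 34 29
f 33 31 29
f 29 34 33
f 33 32 31
f 34 32 33
f 36 35 39
f 36 39 37
f 37 39 40
f 37 40 38
f 39 35 41
f 39 41 40
f 40 41 42
f 40 42 38
f 41 35 43
f 41 43 42
f 42 43 44
f 42 44 38
f 43 35 45
f 43 45 44
f 44 45 46
f 44 46 38
f 45 35 47
f 45 47 46
f 46 47 48
f 46 48 38
f 47 35 49
f 47 49 48
f 48 49 50
f 48 50 38
f 49 35 51
f 49 51 50
f 50 51 52
f 50 52 38
f 51 35 36
f 51 36 52
f 52 36 37
f 52 37 38
f 53 90 69
f 90 64 93
f 69 93 58
f 90 93 69
f 53 69 65
f 69 58 70
f 65 70 54
f 69 70 65
f 53 65 74
f 65 54 75
f 74 75 60
f 65 75 74
f 53 74 86
f 74 60 89
f 86 89 63
f 74 89 86
f 53 86 90
f 86 63 94
f 90 94 64
f 86 94 90
f 54 70 81
f 70 58 84
f 81 84 62
f 70 84 81
f 58 93 71
f 93 64 92
f 71 92 57
f 93 92 71
f 64 94 91
f 94 63 87
f 91 87 55
f 94 87 91
f 63 89 88
f 89 60 76
f 88 76 59
f 89 76 88
f 60 75 80
f 75 54 77
f 80 77 61
f 75 77 80
f 56 82 68
f 82 62 83
f 68 83 57
f 82 83 68
f 56 68 66
f 68 57 67
f 66 67 55
f 68 67 66
f 56 66 73
f 66 55 72
f 73 72 59
f 66 72 73
f 56 73 78
f 73 59 79
f 78 79 61
f 73 79 78
f 56 78 82
f 78 61 85
f 82 85 62
f 78 85 82
f 57 83 71
f 83 62 84
f 71 84 58
f 83 84 71
f 55 67 91
f 67 57 92
f 91 92 64
f 67 92 91
f 59 72 88
f 72 55 87
f 88 87 63
f 72 87 88
f 61 79 80
f 79 59 76
f 80 76 60
f 79 76 80
f 62 85 81
f 85 61 77
f 81 77 54
f 85 77 81



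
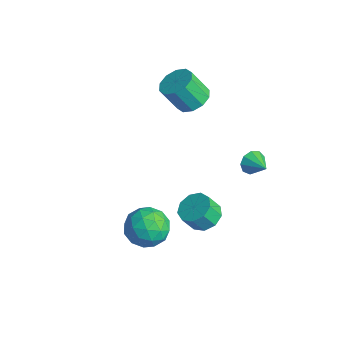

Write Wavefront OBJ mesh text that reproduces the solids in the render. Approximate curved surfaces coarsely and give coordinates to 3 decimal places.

v 2.575 1.558 1.288
v 2.808 1.288 0.71
v 3.625 1.642 1.672
v 2.786 1.751 0.671
v 2.665 2.124 0.921
v 2.502 2.232 1.343
v 2.373 2.025 1.74
v 2.34 1.6 1.925
v 2.416 1.155 1.812
v 2.567 0.899 1.455
v 2.722 0.951 1.019
v -2.685 1.39 1.816
v -2.03 1.887 2.272
v -2.421 1.127 3.66
v -3.075 0.63 3.204
v -2.529 2.184 2.294
v -2.92 1.424 3.682
v -3.088 2.178 2.134
v -3.478 1.418 3.522
v -3.492 1.87 1.852
v -3.883 1.11 3.24
v -3.588 1.379 1.556
v -3.979 0.619 2.944
v -3.339 0.893 1.36
v -3.73 0.133 2.748
v -2.84 0.596 1.338
v -3.231 -0.164 2.726
v -2.282 0.602 1.498
v -2.672 -0.158 2.886
v -1.877 0.91 1.78
v -2.268 0.15 3.168
v -1.781 1.401 2.076
v -2.172 0.641 3.464
v 1.044 -2.356 -3.978
v 1.848 -2.781 -3.229
v -0.328 -3.279 -3.031
v 0.476 -3.704 -2.282
v 0.214 -2.556 -2.275
v 1.062 -1.986 -2.86
v 0.458 -4.074 -3.4
v 1.306 -3.504 -3.985
v 1.485 -3.843 -2.872
v 1.334 -2.905 -2.177
v 0.186 -3.155 -4.083
v 0.035 -2.217 -3.388
v 1.566 -2.488 -3.687
v -0.046 -3.572 -2.573
v -0.2 -2.898 -2.569
v 0.272 -3.148 -2.129
v 1.104 -2.02 -3.47
v 1.577 -2.27 -3.03
v 0.616 -2.137 -2.469
v -0.057 -3.79 -3.23
v 0.416 -4.04 -2.79
v 1.248 -2.912 -4.131
v 1.72 -3.162 -3.691
v 0.904 -3.923 -3.791
v 1.826 -3.362 -3.037
v 1.019 -3.904 -2.48
v 1.009 -4.122 -3.137
v 1.507 -3.787 -3.481
v 1.737 -2.81 -2.628
v 0.931 -3.353 -2.071
v 0.777 -2.678 -2.067
v 1.275 -2.343 -2.411
v 1.524 -3.435 -2.418
v 0.589 -2.707 -4.189
v -0.217 -3.25 -3.632
v 0.245 -3.717 -3.849
v 0.743 -3.382 -4.193
v 0.501 -2.156 -3.78
v -0.306 -2.698 -3.223
v 0.013 -2.273 -2.779
v 0.511 -1.938 -3.123
v -0.004 -2.625 -3.842
v 1.448 -0.26 -3.051
v 2.086 0.249 -2.672
v 1.99 -0.33 -1.731
v 1.352 -0.84 -2.109
v 1.532 0.499 -2.575
v 1.436 -0.08 -1.633
v 0.938 0.394 -2.7
v 0.842 -0.186 -1.759
v 0.583 -0.018 -2.99
v 0.488 -0.598 -2.048
v 0.633 -0.543 -3.308
v 0.537 -1.122 -2.366
v 1.064 -0.935 -3.505
v 0.968 -1.515 -2.564
v 1.674 -1.012 -3.491
v 1.579 -1.592 -2.549
v 2.179 -0.737 -3.27
v 2.083 -1.317 -2.328
v 2.342 -0.239 -2.947
v 2.246 -0.818 -2.005
f 2 1 4
f 2 4 3
f 4 1 5
f 4 5 3
f 5 1 6
f 5 6 3
f 6 1 7
f 6 7 3
f 7 1 8
f 7 8 3
f 8 1 9
f 8 9 3
f 9 1 10
f 9 10 3
f 10 1 11
f 10 11 3
f 11 1 2
f 11 2 3
f 13 12 16
f 13 16 14
f 14 16 17
f 14 17 15
f 16 12 18
f 16 18 17
f 17 18 19
f 17 19 15
f 18 12 20
f 18 20 19
f 19 20 21
f 19 21 15
f 20 12 22
f 20 22 21
f 21 22 23
f 21 23 15
f 22 12 24
f 22 24 23
f 23 24 25
f 23 25 15
f 24 12 26
f 24 26 25
f 25 26 27
f 25 27 15
f 26 12 28
f 26 28 27
f 27 28 29
f 27 29 15
f 28 12 30
f 28 30 29
f 29 30 31
f 29 31 15
f 30 12 32
f 30 32 31
f 31 32 33
f 31 33 15
f 32 12 13
f 32 13 33
f 33 13 14
f 33 14 15
f 34 71 50
f 71 45 74
f 50 74 39
f 71 74 50
f 34 50 46
f 50 39 51
f 46 51 35
f 50 51 46
f 34 46 55
f 46 35 56
f 55 56 41
f 46 56 55
f 34 55 67
f 55 41 70
f 67 70 44
f 55 70 67
f 34 67 71
f 67 44 75
f 71 75 45
f 67 75 71
f 35 51 62
f 51 39 65
f 62 65 43
f 51 65 62
f 39 74 52
f 74 45 73
f 52 73 38
f 74 73 52
f 45 75 72
f 75 44 68
f 72 68 36
f 75 68 72
f 44 70 69
f 70 41 57
f 69 57 40
f 70 57 69
f 41 56 61
f 56 35 58
f 61 58 42
f 56 58 61
f 37 63 49
f 63 43 64
f 49 64 38
f 63 64 49
f 37 49 47
f 49 38 48
f 47 48 36
f 49 48 47
f 37 47 54
f 47 36 53
f 54 53 40
f 47 53 54
f 37 54 59
f 54 40 60
f 59 60 42
f 54 60 59
f 37 59 63
f 59 42 66
f 63 66 43
f 59 66 63
f 38 64 52
f 64 43 65
f 52 65 39
f 64 65 52
f 36 48 72
f 48 38 73
f 72 73 45
f 48 73 72
f 40 53 69
f 53 36 68
f 69 68 44
f 53 68 69
f 42 60 61
f 60 40 57
f 61 57 41
f 60 57 61
f 43 66 62
f 66 42 58
f 62 58 35
f 66 58 62
f 77 76 80
f 77 80 78
f 78 80 81
f 78 81 79
f 80 76 82
f 80 82 81
f 81 82 83
f 81 83 79
f 82 76 84
f 82 84 83
f 83 84 85
f 83 85 79
f 84 76 86
f 84 86 85
f 85 86 87
f 85 87 79
f 86 76 88
f 86 88 87
f 87 88 89
f 87 89 79
f 88 76 90
f 88 90 89
f 89 90 91
f 89 91 79
f 90 76 92
f 90 92 91
f 91 92 93
f 91 93 79
f 92 76 94
f 92 94 93
f 93 94 95
f 93 95 79
f 94 76 77
f 94 77 95
f 95 77 78
f 95 78 79



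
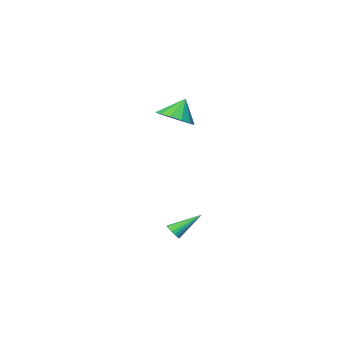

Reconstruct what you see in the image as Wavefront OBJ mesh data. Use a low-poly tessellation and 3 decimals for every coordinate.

v -0.355 0.545 2.449
v 0.551 0.684 2.982
v -1.045 0.435 3.651
v 0.319 1.228 2.899
v -0.126 1.555 2.673
v -0.644 1.562 2.376
v -1.07 1.246 2.102
v -1.269 0.707 1.939
v -1.178 0.117 1.937
v -0.825 -0.338 2.098
v -0.323 -0.512 2.371
v 0.169 -0.35 2.668
v 0.495 0.095 2.896
v 1.161 2.879 -4.284
v 1.468 2.872 -3.877
v -0.221 3.321 -3.236
v 1.484 3.074 -3.941
v 1.444 3.242 -4.064
v 1.355 3.347 -4.226
v 1.233 3.371 -4.397
v 1.098 3.31 -4.549
v 0.974 3.174 -4.655
v 0.883 2.988 -4.697
v 0.839 2.782 -4.668
v 0.851 2.594 -4.572
v 0.917 2.454 -4.426
v 1.025 2.388 -4.256
v 1.156 2.407 -4.091
v 1.289 2.507 -3.959
v 1.399 2.672 -3.883
f 2 1 4
f 2 4 3
f 4 1 5
f 4 5 3
f 5 1 6
f 5 6 3
f 6 1 7
f 6 7 3
f 7 1 8
f 7 8 3
f 8 1 9
f 8 9 3
f 9 1 10
f 9 10 3
f 10 1 11
f 10 11 3
f 11 1 12
f 11 12 3
f 12 1 13
f 12 13 3
f 13 1 2
f 13 2 3
f 15 14 17
f 15 17 16
f 17 14 18
f 17 18 16
f 18 14 19
f 18 19 16
f 19 14 20
f 19 20 16
f 20 14 21
f 20 21 16
f 21 14 22
f 21 22 16
f 22 14 23
f 22 23 16
f 23 14 24
f 23 24 16
f 24 14 25
f 24 25 16
f 25 14 26
f 25 26 16
f 26 14 27
f 26 27 16
f 27 14 28
f 27 28 16
f 28 14 29
f 28 29 16
f 29 14 30
f 29 30 16
f 30 14 15
f 30 15 16



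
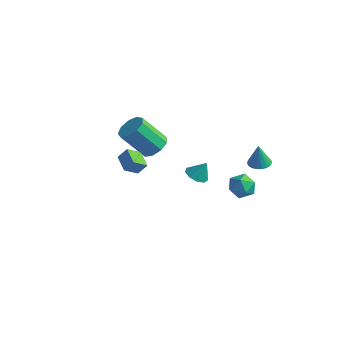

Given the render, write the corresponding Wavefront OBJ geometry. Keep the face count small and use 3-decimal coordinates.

v 3.522 2.827 2.143
v 4.147 2.618 2.125
v 3.518 2.693 3.557
v 4.179 2.889 2.151
v 4.097 3.15 2.175
v 3.915 3.355 2.195
v 3.665 3.469 2.205
v 3.391 3.471 2.204
v 3.139 3.363 2.193
v 2.953 3.162 2.174
v 2.866 2.903 2.149
v 2.892 2.631 2.123
v 3.027 2.393 2.101
v 3.247 2.23 2.086
v 3.515 2.17 2.08
v 3.784 2.225 2.086
v 4.008 2.383 2.102
v 2.243 3.241 0.39
v 2.571 3.583 -0.343
v 2.269 1.957 -0.197
v 2.597 2.299 -0.93
v 3.082 2.274 -0.206
v 3.066 3.067 0.158
v 1.774 2.473 -0.698
v 1.758 3.266 -0.334
v 2.281 3.108 -1.015
v 3.089 2.985 -0.711
v 1.751 2.555 0.171
v 2.559 2.432 0.475
v -1.052 -1.792 1.711
v -1.333 -2.568 2.275
v -1.997 -1.231 2.011
v -2.279 -2.007 2.575
v -0.661 -1.473 2.345
v -0.943 -2.249 2.909
v -1.607 -0.912 2.645
v -1.888 -1.688 3.209
v -3.079 1.95 0.885
v -2.301 1.581 1.147
v -3.283 0.681 2.797
v -4.061 1.05 2.535
v -2.37 2.134 1.408
v -3.352 1.234 3.057
v -2.771 2.601 1.424
v -3.752 1.702 3.074
v -3.316 2.764 1.188
v -4.297 1.864 2.838
v -3.75 2.545 0.811
v -4.732 1.646 2.46
v -3.871 2.048 0.468
v -4.852 1.149 2.118
v -3.621 1.505 0.32
v -4.602 0.606 1.97
v -3.118 1.17 0.437
v -4.099 0.271 2.087
v -2.596 1.2 0.764
v -3.578 0.3 2.413
v 0.706 0.978 0.852
v 1.165 0.436 0.842
v 1.134 1.322 1.828
v 1.36 0.822 0.621
v 1.249 1.282 0.508
v 0.884 1.599 0.556
v 0.436 1.626 0.742
v 0.115 1.35 0.98
v 0.07 0.9 1.157
v 0.323 0.487 1.192
v 0.756 0.304 1.067
f 2 1 4
f 2 4 3
f 4 1 5
f 4 5 3
f 5 1 6
f 5 6 3
f 6 1 7
f 6 7 3
f 7 1 8
f 7 8 3
f 8 1 9
f 8 9 3
f 9 1 10
f 9 10 3
f 10 1 11
f 10 11 3
f 11 1 12
f 11 12 3
f 12 1 13
f 12 13 3
f 13 1 14
f 13 14 3
f 14 1 15
f 14 15 3
f 15 1 16
f 15 16 3
f 16 1 17
f 16 17 3
f 17 1 2
f 17 2 3
f 18 29 23
f 18 23 19
f 18 19 25
f 18 25 28
f 18 28 29
f 19 23 27
f 23 29 22
f 29 28 20
f 28 25 24
f 25 19 26
f 21 27 22
f 21 22 20
f 21 20 24
f 21 24 26
f 21 26 27
f 22 27 23
f 20 22 29
f 24 20 28
f 26 24 25
f 27 26 19
f 31 33 30
f 34 31 30
f 30 33 32
f 32 34 30
f 31 37 33
f 35 31 34
f 35 37 31
f 33 37 32
f 36 34 32
f 32 37 36
f 36 35 34
f 37 35 36
f 39 38 42
f 39 42 40
f 40 42 43
f 40 43 41
f 42 38 44
f 42 44 43
f 43 44 45
f 43 45 41
f 44 38 46
f 44 46 45
f 45 46 47
f 45 47 41
f 46 38 48
f 46 48 47
f 47 48 49
f 47 49 41
f 48 38 50
f 48 50 49
f 49 50 51
f 49 51 41
f 50 38 52
f 50 52 51
f 51 52 53
f 51 53 41
f 52 38 54
f 52 54 53
f 53 54 55
f 53 55 41
f 54 38 56
f 54 56 55
f 55 56 57
f 55 57 41
f 56 38 39
f 56 39 57
f 57 39 40
f 57 40 41
f 59 58 61
f 59 61 60
f 61 58 62
f 61 62 60
f 62 58 63
f 62 63 60
f 63 58 64
f 63 64 60
f 64 58 65
f 64 65 60
f 65 58 66
f 65 66 60
f 66 58 67
f 66 67 60
f 67 58 68
f 67 68 60
f 68 58 59
f 68 59 60



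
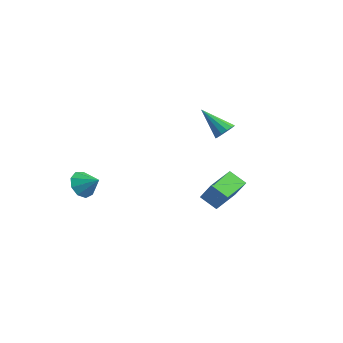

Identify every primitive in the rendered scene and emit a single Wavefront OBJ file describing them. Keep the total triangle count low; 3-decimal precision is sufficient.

v -0.862 4.097 0.577
v -0.409 4.195 1.102
v -2.298 3.523 1.923
v -0.595 4.539 1.05
v -0.866 4.743 0.848
v -1.135 4.741 0.56
v -1.318 4.535 0.278
v -1.356 4.19 0.09
v -1.237 3.816 0.057
v -0.999 3.531 0.19
v -0.717 3.425 0.445
v -0.482 3.533 0.743
v -0.367 3.82 0.988
v -4.41 -3.048 -2.802
v -3.842 -3.231 -3.542
v -3.41 -2.632 -2.138
v -4.069 -2.623 -3.581
v -4.455 -2.214 -3.255
v -4.82 -2.195 -2.718
v -4.993 -2.575 -2.22
v -4.893 -3.176 -1.995
v -4.567 -3.717 -2.147
v -4.167 -3.945 -2.606
v -3.881 -3.753 -3.157
v 3.206 0.293 -2.398
v 2.305 -0.102 -1.765
v 2.677 1.967 -2.109
v 1.776 1.573 -1.475
v 4.064 0.347 -1.145
v 3.163 -0.047 -0.511
v 3.535 2.022 -0.855
v 2.634 1.627 -0.222
f 2 1 4
f 2 4 3
f 4 1 5
f 4 5 3
f 5 1 6
f 5 6 3
f 6 1 7
f 6 7 3
f 7 1 8
f 7 8 3
f 8 1 9
f 8 9 3
f 9 1 10
f 9 10 3
f 10 1 11
f 10 11 3
f 11 1 12
f 11 12 3
f 12 1 13
f 12 13 3
f 13 1 2
f 13 2 3
f 15 14 17
f 15 17 16
f 17 14 18
f 17 18 16
f 18 14 19
f 18 19 16
f 19 14 20
f 19 20 16
f 20 14 21
f 20 21 16
f 21 14 22
f 21 22 16
f 22 14 23
f 22 23 16
f 23 14 24
f 23 24 16
f 24 14 15
f 24 15 16
f 26 28 25
f 29 26 25
f 25 28 27
f 27 29 25
f 26 32 28
f 30 26 29
f 30 32 26
f 28 32 27
f 31 29 27
f 27 32 31
f 31 30 29
f 32 30 31



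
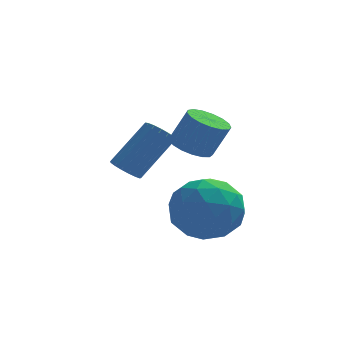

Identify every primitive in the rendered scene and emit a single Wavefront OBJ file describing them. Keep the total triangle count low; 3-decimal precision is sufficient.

v -0.628 -1.849 3.281
v -0.076 -2.227 3.015
v 0.46 -2.23 4.133
v -0.092 -1.851 4.399
v 0.019 -1.899 2.97
v 0.556 -1.902 4.088
v -0.033 -1.559 2.996
v 0.503 -1.562 4.114
v -0.222 -1.286 3.088
v 0.314 -1.289 4.206
v -0.504 -1.142 3.223
v 0.032 -1.145 4.341
v -0.815 -1.159 3.372
v -0.278 -1.162 4.49
v -1.082 -1.335 3.5
v -0.546 -1.338 4.618
v -1.246 -1.628 3.578
v -0.71 -1.631 4.696
v -1.268 -1.971 3.588
v -0.732 -1.974 4.706
v -1.143 -2.287 3.527
v -0.607 -2.29 4.645
v -0.901 -2.502 3.41
v -0.365 -2.505 4.528
v -0.596 -2.568 3.264
v -0.06 -2.571 4.382
v -0.298 -2.468 3.121
v 0.238 -2.471 4.239
v -0.057 -2.549 2.27
v 0.685 -3.484 2.076
v -1.025 -2.976 0.624
v -0.283 -3.911 0.43
v -1.071 -3.944 1.347
v -0.473 -3.68 2.364
v 0.133 -2.78 0.336
v 0.731 -2.516 1.353
v 0.802 -3.626 0.881
v 0.058 -4.346 1.506
v -0.398 -2.114 1.194
v -1.142 -2.834 1.819
v 0.399 -2.979 2.317
v -0.739 -3.481 0.383
v -1.202 -3.501 0.921
v -0.766 -4.05 0.808
v -0.281 -3.094 2.487
v 0.155 -3.644 2.373
v -0.878 -3.915 1.944
v -0.495 -2.816 0.327
v -0.059 -3.366 0.213
v 0.426 -2.41 1.892
v 0.862 -2.959 1.779
v 0.538 -2.545 0.756
v 0.904 -3.612 1.501
v 0.335 -3.863 0.534
v 0.579 -3.198 0.478
v 0.931 -3.043 1.076
v 0.467 -4.035 1.868
v -0.102 -4.286 0.901
v -0.566 -4.306 1.44
v -0.214 -4.151 2.037
v 0.536 -4.119 1.166
v -0.238 -2.174 1.799
v -0.807 -2.425 0.832
v -0.126 -2.309 0.663
v 0.226 -2.154 1.26
v -0.675 -2.597 2.166
v -1.244 -2.848 1.199
v -1.271 -3.417 1.624
v -0.919 -3.262 2.222
v -0.876 -2.341 1.534
v -2.587 -0.731 1.836
v -2.117 -0.919 1.575
v -1.062 -0.097 2.883
v -1.533 0.091 3.144
v -2.163 -0.676 1.459
v -1.109 0.146 2.767
v -2.306 -0.445 1.43
v -1.252 0.376 2.738
v -2.514 -0.281 1.494
v -1.46 0.541 2.802
v -2.738 -0.219 1.636
v -1.684 0.603 2.944
v -2.928 -0.274 1.824
v -1.874 0.547 3.132
v -3.04 -0.434 2.015
v -1.986 0.387 3.323
v -3.048 -0.662 2.164
v -1.994 0.159 3.472
v -2.95 -0.906 2.239
v -1.896 -0.084 3.547
v -2.77 -1.109 2.221
v -1.715 -0.288 3.529
v -2.547 -1.226 2.115
v -1.493 -0.405 3.423
v -2.334 -1.229 1.945
v -1.279 -0.408 3.253
v -2.178 -1.118 1.75
v -1.124 -0.297 3.058
f 2 1 5
f 2 5 3
f 3 5 6
f 3 6 4
f 5 1 7
f 5 7 6
f 6 7 8
f 6 8 4
f 7 1 9
f 7 9 8
f 8 9 10
f 8 10 4
f 9 1 11
f 9 11 10
f 10 11 12
f 10 12 4
f 11 1 13
f 11 13 12
f 12 13 14
f 12 14 4
f 13 1 15
f 13 15 14
f 14 15 16
f 14 16 4
f 15 1 17
f 15 17 16
f 16 17 18
f 16 18 4
f 17 1 19
f 17 19 18
f 18 19 20
f 18 20 4
f 19 1 21
f 19 21 20
f 20 21 22
f 20 22 4
f 21 1 23
f 21 23 22
f 22 23 24
f 22 24 4
f 23 1 25
f 23 25 24
f 24 25 26
f 24 26 4
f 25 1 27
f 25 27 26
f 26 27 28
f 26 28 4
f 27 1 2
f 27 2 28
f 28 2 3
f 28 3 4
f 29 66 45
f 66 40 69
f 45 69 34
f 66 69 45
f 29 45 41
f 45 34 46
f 41 46 30
f 45 46 41
f 29 41 50
f 41 30 51
f 50 51 36
f 41 51 50
f 29 50 62
f 50 36 65
f 62 65 39
f 50 65 62
f 29 62 66
f 62 39 70
f 66 70 40
f 62 70 66
f 30 46 57
f 46 34 60
f 57 60 38
f 46 60 57
f 34 69 47
f 69 40 68
f 47 68 33
f 69 68 47
f 40 70 67
f 70 39 63
f 67 63 31
f 70 63 67
f 39 65 64
f 65 36 52
f 64 52 35
f 65 52 64
f 36 51 56
f 51 30 53
f 56 53 37
f 51 53 56
f 32 58 44
f 58 38 59
f 44 59 33
f 58 59 44
f 32 44 42
f 44 33 43
f 42 43 31
f 44 43 42
f 32 42 49
f 42 31 48
f 49 48 35
f 42 48 49
f 32 49 54
f 49 35 55
f 54 55 37
f 49 55 54
f 32 54 58
f 54 37 61
f 58 61 38
f 54 61 58
f 33 59 47
f 59 38 60
f 47 60 34
f 59 60 47
f 31 43 67
f 43 33 68
f 67 68 40
f 43 68 67
f 35 48 64
f 48 31 63
f 64 63 39
f 48 63 64
f 37 55 56
f 55 35 52
f 56 52 36
f 55 52 56
f 38 61 57
f 61 37 53
f 57 53 30
f 61 53 57
f 72 71 75
f 72 75 73
f 73 75 76
f 73 76 74
f 75 71 77
f 75 77 76
f 76 77 78
f 76 78 74
f 77 71 79
f 77 79 78
f 78 79 80
f 78 80 74
f 79 71 81
f 79 81 80
f 80 81 82
f 80 82 74
f 81 71 83
f 81 83 82
f 82 83 84
f 82 84 74
f 83 71 85
f 83 85 84
f 84 85 86
f 84 86 74
f 85 71 87
f 85 87 86
f 86 87 88
f 86 88 74
f 87 71 89
f 87 89 88
f 88 89 90
f 88 90 74
f 89 71 91
f 89 91 90
f 90 91 92
f 90 92 74
f 91 71 93
f 91 93 92
f 92 93 94
f 92 94 74
f 93 71 95
f 93 95 94
f 94 95 96
f 94 96 74
f 95 71 97
f 95 97 96
f 96 97 98
f 96 98 74
f 97 71 72
f 97 72 98
f 98 72 73
f 98 73 74



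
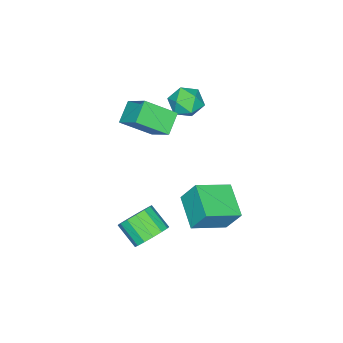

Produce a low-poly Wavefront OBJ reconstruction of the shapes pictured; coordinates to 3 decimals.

v -3.488 -2.776 2.345
v -2.74 -3.433 2.125
v -4.34 -3.307 1.035
v -3.592 -3.964 0.815
v -4.167 -4.107 1.645
v -3.641 -3.779 2.454
v -3.439 -2.961 0.706
v -2.913 -2.633 1.515
v -2.709 -3.547 1.112
v -3.159 -4.255 1.692
v -3.921 -2.485 1.468
v -4.371 -3.193 2.048
v 2.897 -1.041 -2.989
v 3.427 -0.596 -2.268
v 3.194 -1.774 -1.369
v 2.663 -2.219 -2.091
v 2.939 -0.44 -2.19
v 2.706 -1.619 -1.292
v 2.44 -0.446 -2.327
v 2.207 -1.625 -1.429
v 2.063 -0.611 -2.641
v 1.83 -1.79 -1.743
v 1.91 -0.891 -3.049
v 1.677 -2.07 -2.151
v 2.02 -1.211 -3.44
v 1.787 -2.39 -2.542
v 2.366 -1.486 -3.711
v 2.133 -2.664 -2.812
v 2.854 -1.641 -3.788
v 2.621 -2.82 -2.89
v 3.353 -1.635 -3.651
v 3.12 -2.814 -2.753
v 3.73 -1.47 -3.337
v 3.497 -2.649 -2.439
v 3.883 -1.19 -2.929
v 3.65 -2.369 -2.031
v 3.773 -0.87 -2.538
v 3.54 -2.049 -1.64
v -1.179 -5.273 2.429
v -0.691 -3.91 3.498
v -2.216 -4.025 1.312
v -1.729 -2.662 2.381
v -0.091 -5.058 1.659
v 0.396 -3.695 2.728
v -1.129 -3.81 0.542
v -0.641 -2.447 1.611
v -0.221 -1.475 -2.627
v -0.348 -0.674 -1.283
v -1.875 -0.466 -3.385
v -2.001 0.335 -2.04
v 0.981 -0.055 -3.36
v 0.855 0.746 -2.015
v -0.672 0.954 -4.117
v -0.799 1.755 -2.773
f 1 12 6
f 1 6 2
f 1 2 8
f 1 8 11
f 1 11 12
f 2 6 10
f 6 12 5
f 12 11 3
f 11 8 7
f 8 2 9
f 4 10 5
f 4 5 3
f 4 3 7
f 4 7 9
f 4 9 10
f 5 10 6
f 3 5 12
f 7 3 11
f 9 7 8
f 10 9 2
f 14 13 17
f 14 17 15
f 15 17 18
f 15 18 16
f 17 13 19
f 17 19 18
f 18 19 20
f 18 20 16
f 19 13 21
f 19 21 20
f 20 21 22
f 20 22 16
f 21 13 23
f 21 23 22
f 22 23 24
f 22 24 16
f 23 13 25
f 23 25 24
f 24 25 26
f 24 26 16
f 25 13 27
f 25 27 26
f 26 27 28
f 26 28 16
f 27 13 29
f 27 29 28
f 28 29 30
f 28 30 16
f 29 13 31
f 29 31 30
f 30 31 32
f 30 32 16
f 31 13 33
f 31 33 32
f 32 33 34
f 32 34 16
f 33 13 35
f 33 35 34
f 34 35 36
f 34 36 16
f 35 13 37
f 35 37 36
f 36 37 38
f 36 38 16
f 37 13 14
f 37 14 38
f 38 14 15
f 38 15 16
f 40 42 39
f 43 40 39
f 39 42 41
f 41 43 39
f 40 46 42
f 44 40 43
f 44 46 40
f 42 46 41
f 45 43 41
f 41 46 45
f 45 44 43
f 46 44 45
f 48 50 47
f 51 48 47
f 47 50 49
f 49 51 47
f 48 54 50
f 52 48 51
f 52 54 48
f 50 54 49
f 53 51 49
f 49 54 53
f 53 52 51
f 54 52 53

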